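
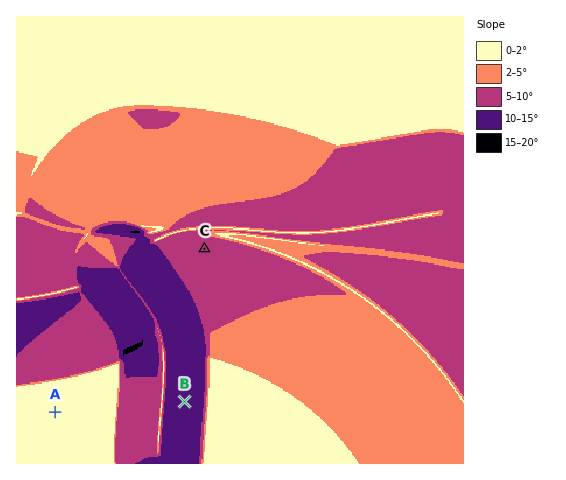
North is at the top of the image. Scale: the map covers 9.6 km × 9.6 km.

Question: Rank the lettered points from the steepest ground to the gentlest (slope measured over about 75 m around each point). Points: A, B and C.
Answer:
B C A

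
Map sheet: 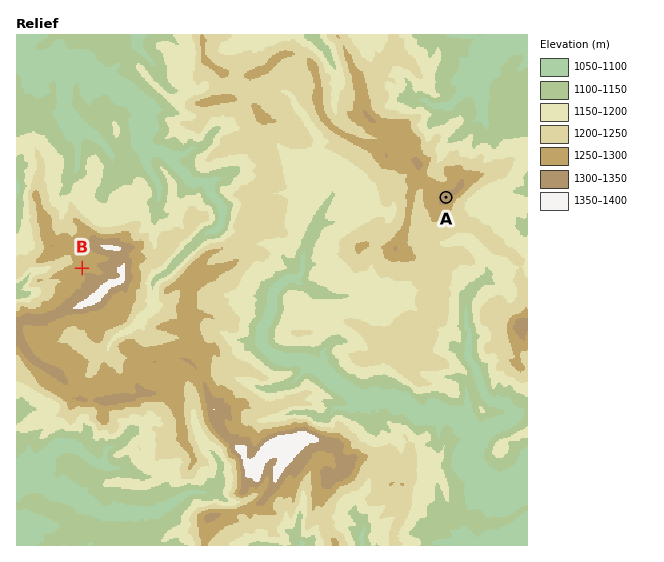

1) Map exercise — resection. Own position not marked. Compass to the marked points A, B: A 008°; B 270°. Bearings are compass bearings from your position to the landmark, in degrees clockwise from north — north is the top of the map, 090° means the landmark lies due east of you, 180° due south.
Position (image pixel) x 436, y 268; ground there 1230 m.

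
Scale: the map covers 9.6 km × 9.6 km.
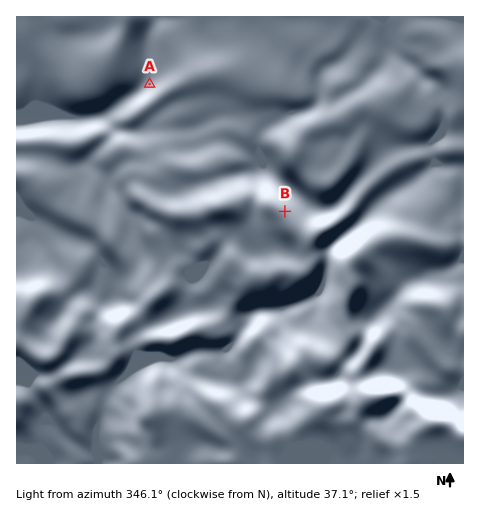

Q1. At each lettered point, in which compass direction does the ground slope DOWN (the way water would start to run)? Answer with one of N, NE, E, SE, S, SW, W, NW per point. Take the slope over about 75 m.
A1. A NW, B NE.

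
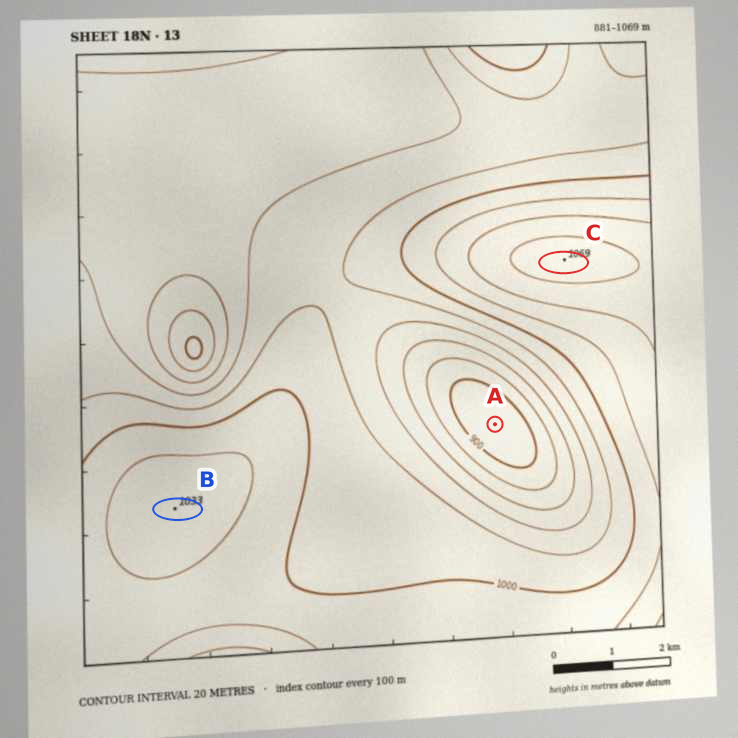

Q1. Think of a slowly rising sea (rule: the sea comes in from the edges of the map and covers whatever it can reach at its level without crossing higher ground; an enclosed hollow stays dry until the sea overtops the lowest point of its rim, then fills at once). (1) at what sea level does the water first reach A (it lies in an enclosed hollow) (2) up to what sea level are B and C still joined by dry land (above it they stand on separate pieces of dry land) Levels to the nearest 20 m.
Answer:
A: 980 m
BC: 1000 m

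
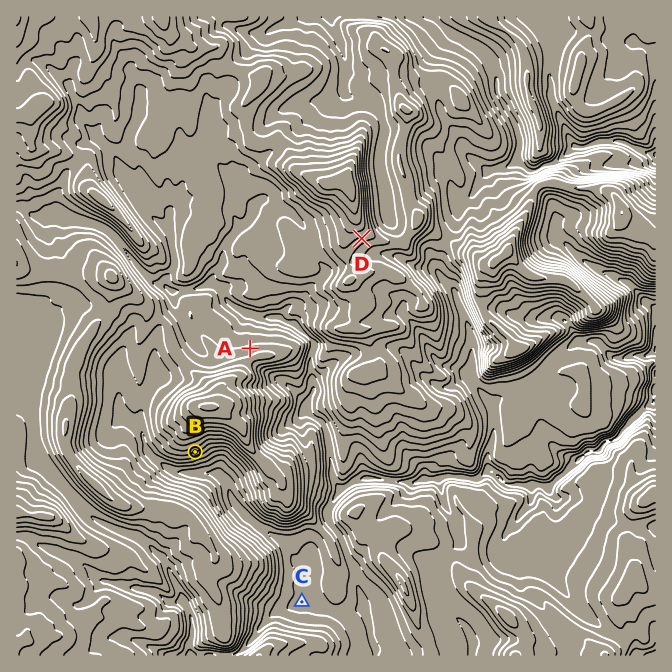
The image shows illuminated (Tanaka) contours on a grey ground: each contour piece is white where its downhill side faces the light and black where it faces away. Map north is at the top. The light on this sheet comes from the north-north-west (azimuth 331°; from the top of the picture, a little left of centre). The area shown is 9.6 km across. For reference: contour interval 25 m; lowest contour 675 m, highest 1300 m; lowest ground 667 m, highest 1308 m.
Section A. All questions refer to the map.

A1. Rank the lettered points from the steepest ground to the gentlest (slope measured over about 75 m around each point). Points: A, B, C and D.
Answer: B D A C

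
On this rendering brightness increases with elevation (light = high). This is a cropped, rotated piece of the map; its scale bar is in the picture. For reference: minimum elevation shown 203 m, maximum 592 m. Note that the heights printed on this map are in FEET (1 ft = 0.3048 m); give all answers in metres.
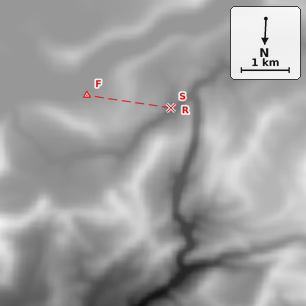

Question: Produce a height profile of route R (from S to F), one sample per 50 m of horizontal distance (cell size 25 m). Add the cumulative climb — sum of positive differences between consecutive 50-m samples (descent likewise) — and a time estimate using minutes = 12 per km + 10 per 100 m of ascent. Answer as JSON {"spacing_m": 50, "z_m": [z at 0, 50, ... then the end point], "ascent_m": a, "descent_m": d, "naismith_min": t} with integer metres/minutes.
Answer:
{"spacing_m": 50, "z_m": [379, 387, 405, 423, 436, 444, 450, 456, 461, 465, 467, 467, 466, 464, 464, 467, 474, 482, 489, 492, 490, 485, 479, 473, 468, 464, 461, 458, 457, 455, 453, 450, 448, 445, 443, 440, 439], "ascent_m": 117, "descent_m": 56, "naismith_min": 33}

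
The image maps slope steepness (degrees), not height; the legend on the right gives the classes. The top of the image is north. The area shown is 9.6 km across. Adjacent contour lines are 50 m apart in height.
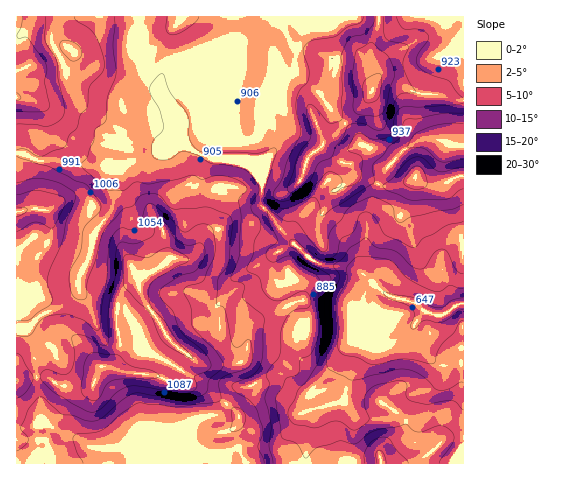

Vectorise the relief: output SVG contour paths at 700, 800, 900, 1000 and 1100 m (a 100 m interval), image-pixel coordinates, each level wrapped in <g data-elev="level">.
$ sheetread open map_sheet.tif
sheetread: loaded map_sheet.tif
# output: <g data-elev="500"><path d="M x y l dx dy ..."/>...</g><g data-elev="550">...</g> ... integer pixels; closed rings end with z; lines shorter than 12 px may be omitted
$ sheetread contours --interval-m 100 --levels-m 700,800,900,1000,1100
<g data-elev="700"><path d="M463 321l-3 1-6 11-13 13-4 7-2 9-2 2-30-5-24 5-8 0-13-6-15-3-3-3-2-4-2-46 11-21 0-14 9-10 12 0 22 3 17 18 26 13 7 0 11-6 12 4"/></g><g data-elev="800"><path d="M463 410l-10-9-26 3-17-4-4-4 1-12-3-3-5-1-22 5-9 6-3 5-1 6 5 17-3 5-10 6-5-1-8-6-6-2-5 1-17 6-18-3-6-4-3-8 10-23 10-11 10-17 7-29 0-36 6-18-2-5-24-14-8-9-7-5 0-5 2-2 3 1 23 18 7 2 11-5 5-16 13-8 5-15 5-4 5 0 4 4 12 19 28 13 4-2 6-8 11-4 11-8 18-5"/></g><g data-elev="900"><path d="M273 463l-4-17 2-21-6-26 4-15-3-9 4-7 9-12 2-7 0-17 5-13 8-9 14-2 3-4-1-6-3-6-5-1-19 9-11 0-9-9-5-14-11-6 0-4 6-14 2-12 5-10 1-6-2-6-6-6-2-5 1-6 7-9 0-5-3-6-8-11-13-4-24-3-14-9-11-3-6 0-8 6-5 2-9 0-5-3-2-6 1-8 10-11 2-6-4-16-10-16 0-5 1-4 8-10 2-1 3 0 6 18 17 23 2 5 1 19 4 7 6 5 8 2 48 0 17-5 3 0 0 6-11 36 1 9 8 7 10 2 7-1 18-9 5-1 5 6 1 12 2 1 52-33 1-3-3-11 1-4 10-10 6-9 12-9 2-13 2-4 38-7 20 0"/><path d="M408 463l-1-3-11-11-6-9-7-3-8 2-7 7-4 8 1 9"/><path d="M463 167l-18 5-6-1-5-2-10-10-8-2-9 4-14 16-10 9 4 4 26 10 34-1 16-10"/></g><g data-elev="1000"><path d="M83 463l-6-10-4-12 0-3 2-3 20-2 7-3 18-16 18-11 38 4 42-5 3-4-2-13 1-6 8-4 17-6 5-4 2-9-2-15-2-2-10 8-4-1-3-6-6-31-2-2-6-2-1-1 2-25 8-12 3-7 3-39-4-7-18-6-36 1-6-3-10-11-8-2-9 2-8 11-11 4-18 20-9 32-7 18-1 17-3 2-6 0-4-2-3-4-2-10 1-10 11-22 3-22 3-5 12-12 2-4-1-5-15-19-10-3-26-14-32-11"/><path d="M230 431l5 0 4-1 6-9 0-8-8-6-4 0-1 3 0 13z"/><path d="M17 150l8-1 10 6 6 1 23-9 5-12 8-8 4-12 6-7 3-22 13-16 1-11-7-21-7-9-13-8-3-4"/><path d="M375 17l-2 8-6 7-5 3-9 2-5 3-7 15 2 35-2 12 1 17-8 4-5 0-16-18-4-1-2 2 0 7 4 24-2 4-8 9-4 9-9 28 0 3 2 2 9-1 8-5 11-22 14-7 4-10 7-9 5-12 5-2 8-1 15 7 7-1 15-33 5-3 12-1-8-14-4-12 0-6 5-11 0-3-4-2-14-3-4-2-2-6-1-16"/></g><g data-elev="1100"><path d="M90 412l5 0 4-2 18-18 13-6 20 2 28 6 12-2 5-2 2-4-3-8 1-2 12-5 4-4-1-6-5-8-23-20-9-22-11-11-2-6 0-4 5-5 15-9 13-4 4-3 7-12 0-10-4-4-11 2-9-2-6-6-8-13-6-4-5 1-1 13-3 3-15 7-14-2-5 4-2 32-6 30-1 36-5 1-19-9-10-1-2 4 3 18-5 15-7 3-16-5-4 1-3 4 2 6 12 11 19 12z"/><path d="M17 398l9-6 7-14-12-22-4-3"/><path d="M17 231l18-9 6 1 9 5 3 0 10-19 2-7-1-3-3-3-21-5-8 0-15 4"/><path d="M17 112l26 0 5-3 1-4-4-22 2-13-2-8-17-24-3-1-6 2-2-3 4-10 1-9"/><path d="M367 103l8-2 4-5 3-18-3-5-10 4-6 6 0 15z"/></g>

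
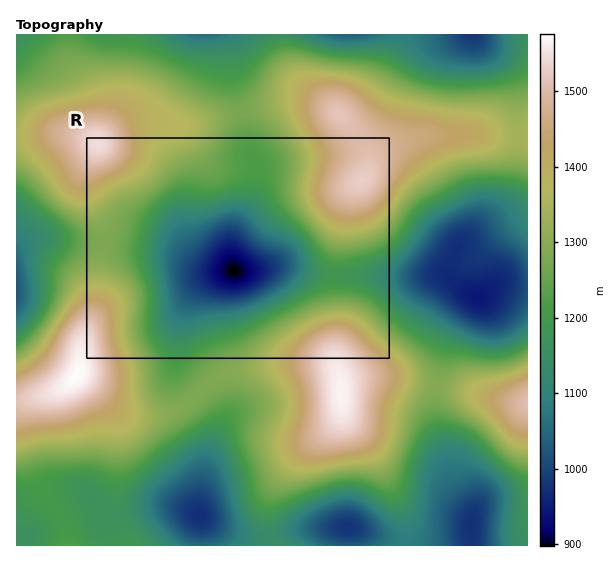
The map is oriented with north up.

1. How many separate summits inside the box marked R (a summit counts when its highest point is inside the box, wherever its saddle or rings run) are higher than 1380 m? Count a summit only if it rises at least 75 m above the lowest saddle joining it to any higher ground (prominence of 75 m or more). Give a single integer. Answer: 2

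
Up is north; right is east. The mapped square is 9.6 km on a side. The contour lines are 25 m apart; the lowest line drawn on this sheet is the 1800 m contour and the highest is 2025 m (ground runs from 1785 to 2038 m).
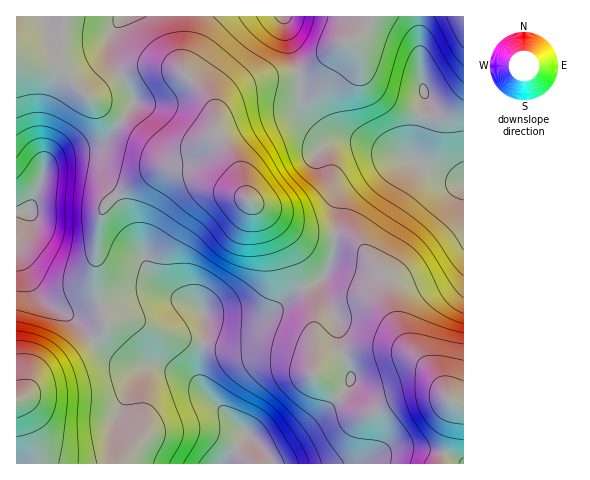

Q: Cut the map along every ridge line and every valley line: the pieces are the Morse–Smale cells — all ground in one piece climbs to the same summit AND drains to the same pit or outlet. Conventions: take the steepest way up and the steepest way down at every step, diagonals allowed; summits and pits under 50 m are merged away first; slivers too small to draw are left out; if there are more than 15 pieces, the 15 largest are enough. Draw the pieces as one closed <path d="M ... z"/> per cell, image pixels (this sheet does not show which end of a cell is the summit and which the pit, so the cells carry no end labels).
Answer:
<path d="M342 235l-6 1-4 23-8 18-10 7-17 8-25 20-10 6-32 1-19-2-15-12-14-5-21-5-17 0-41 13 4 15-13 18 15 13 17 10 11 2 21 0 24 8 11 6 54 54-22 30 238 0 1-59-10-2-6-5-17-27-24-25-15-32-7-34-4-7-26-33z"/><path d="M418 16l-46 0-8 15-10 9-17 5-19 18-20 8 3 9-1 23 1 7 5 10 15 14 7 3 28 3 53 19-18 3-36 20-12 10-6 17-1 26 14 3 12 10 23 32 7 34 15 32 24 25 17 27 6 5 9 1 1-223-19-5-27-13-4-4 1-13 11-36 0-14-5-21z"/><path d="M186 166l-21 2-19 8-34 22-8 10-6 21-3 35 1 22 7 22 35-12 23-1 28 7 22 15 47 2 11-4 21-18 34-20 8-18 3-24-33-3-64-39-20-9-18-13z"/><path d="M18 58l-2 1 0 152 12 0-10 28 0 13 16 36 7 10 11 8 16 9 13 0 21-8-7-34 3-44 4-19 10-12 34-22 19-8 27 0 56 31-10-32-18-27-10 1-25 16-14 0-86-62-25-31-27 0z"/><path d="M94 340l-23 18-28 15-14 18-13 9 1 64 207 0 23-29-58-57-31-12-21 0-11-2-17-10z"/><path d="M298 72l-35 6-32 15-12 16-2 23 22 37 7 26 4 7 52 30 33 3 3-33 5-10 12-10 36-20 18-3-53-19-28-3-10-5-12-12-5-10 0-30z"/><path d="M189 16l-123 0-6 43-3 4 6 4 15 21 11 10 29-22 16-8 28-1 21 6 0-10 7-34z"/><path d="M284 16l-94 1-1 23-6 31 27 28 6 13 1 11 4-19 17-16 25-10 35-7-9-29z"/><path d="M162 67l-22 0-13 4-16 9-21 18 76 57 8 3 7 0 32-18 7-1-3-7-1-20-9-16-19-19-8-6z"/><path d="M463 16l-45 1 2 43 2 24 4 12 0 14-11 36-1 13 4 4 40 17 6 0z"/><path d="M27 211l-11 2 1 187 12-9 14-18 28-15 22-17-19-22-31-18-9-13-16-36 0-13z"/><path d="M371 16l-86 0 1 12 12 42 16-5 23-20 17-5 10-9z"/><path d="M64 16l-47 0-1 41 17 7 26-1z"/><path d="M102 308l-21 7-14 0 27 25 10-10 3-7z"/>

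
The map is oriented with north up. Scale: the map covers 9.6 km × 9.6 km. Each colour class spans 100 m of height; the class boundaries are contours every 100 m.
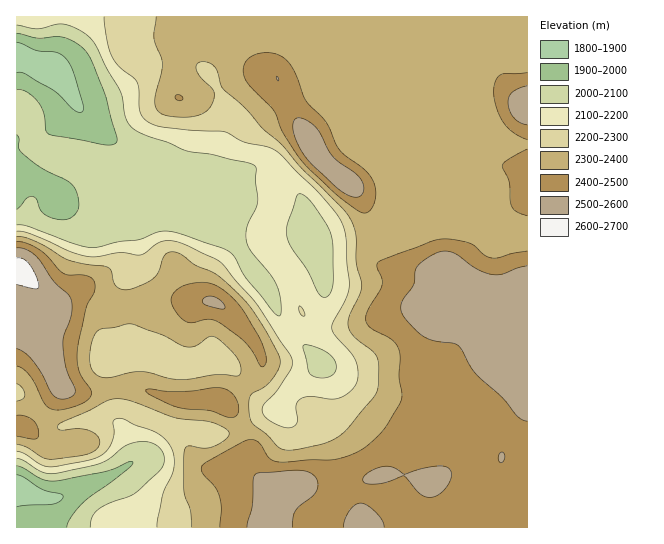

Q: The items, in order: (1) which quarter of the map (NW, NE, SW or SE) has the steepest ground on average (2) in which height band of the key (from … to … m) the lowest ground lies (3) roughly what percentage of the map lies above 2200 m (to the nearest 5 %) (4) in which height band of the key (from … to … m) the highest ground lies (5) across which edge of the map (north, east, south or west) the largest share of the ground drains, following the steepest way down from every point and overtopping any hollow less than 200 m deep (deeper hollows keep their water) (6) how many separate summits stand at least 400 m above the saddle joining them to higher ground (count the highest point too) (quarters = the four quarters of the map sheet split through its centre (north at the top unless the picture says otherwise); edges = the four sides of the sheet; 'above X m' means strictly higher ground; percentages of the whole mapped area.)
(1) The south-west quarter is the steepest part of the map.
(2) The lowest ground lies in the 1800–1900 m band.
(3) About 70 % of the map lies above 2200 m.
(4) The highest ground lies in the 2600–2700 m band.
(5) Most of the ground drains across the western edge.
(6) There is 1 summit with 400 m or more of prominence.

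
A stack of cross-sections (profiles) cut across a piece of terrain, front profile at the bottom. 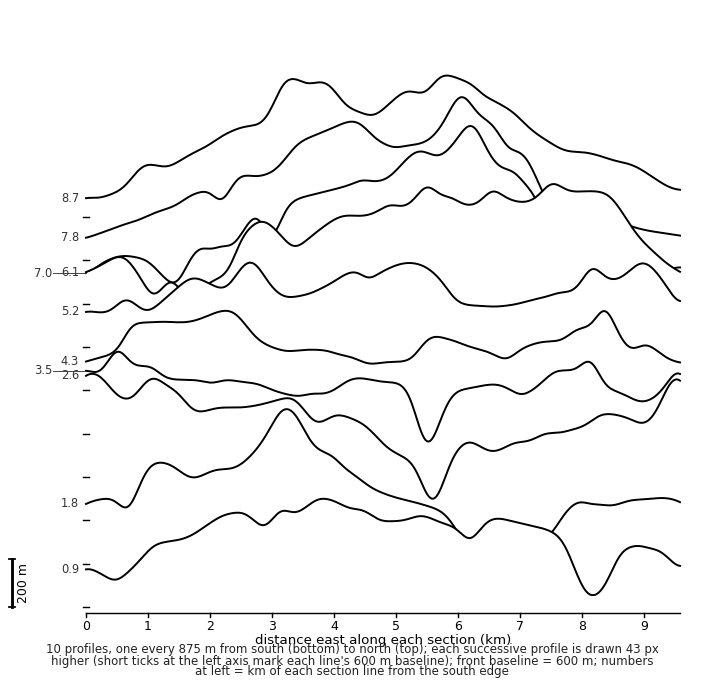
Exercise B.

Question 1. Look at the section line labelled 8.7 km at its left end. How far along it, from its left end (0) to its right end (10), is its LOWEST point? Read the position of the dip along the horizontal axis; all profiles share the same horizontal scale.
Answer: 0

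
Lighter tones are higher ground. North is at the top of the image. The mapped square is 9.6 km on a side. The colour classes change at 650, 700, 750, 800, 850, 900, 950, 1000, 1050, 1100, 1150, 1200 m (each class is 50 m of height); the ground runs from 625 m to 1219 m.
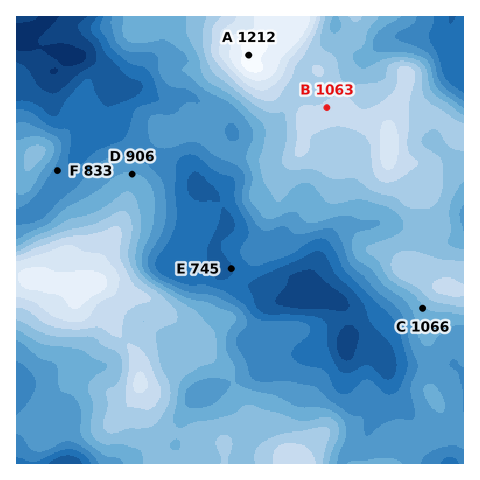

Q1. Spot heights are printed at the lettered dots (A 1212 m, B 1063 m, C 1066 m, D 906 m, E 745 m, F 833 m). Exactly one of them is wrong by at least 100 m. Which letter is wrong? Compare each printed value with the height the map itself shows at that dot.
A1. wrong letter C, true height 941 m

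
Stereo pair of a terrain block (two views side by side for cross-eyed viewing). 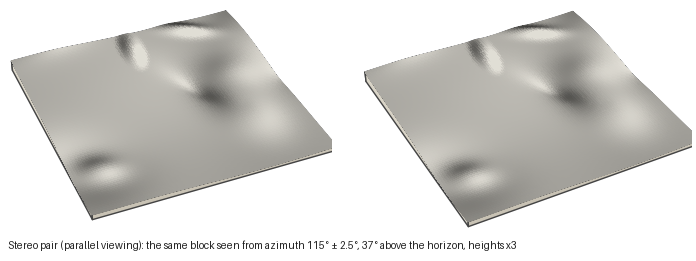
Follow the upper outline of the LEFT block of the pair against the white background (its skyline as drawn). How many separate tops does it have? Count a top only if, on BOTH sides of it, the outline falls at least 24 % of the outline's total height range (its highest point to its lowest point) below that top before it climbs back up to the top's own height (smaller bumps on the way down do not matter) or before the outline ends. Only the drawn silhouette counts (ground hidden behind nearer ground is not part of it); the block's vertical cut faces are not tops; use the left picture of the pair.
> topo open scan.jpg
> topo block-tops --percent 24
1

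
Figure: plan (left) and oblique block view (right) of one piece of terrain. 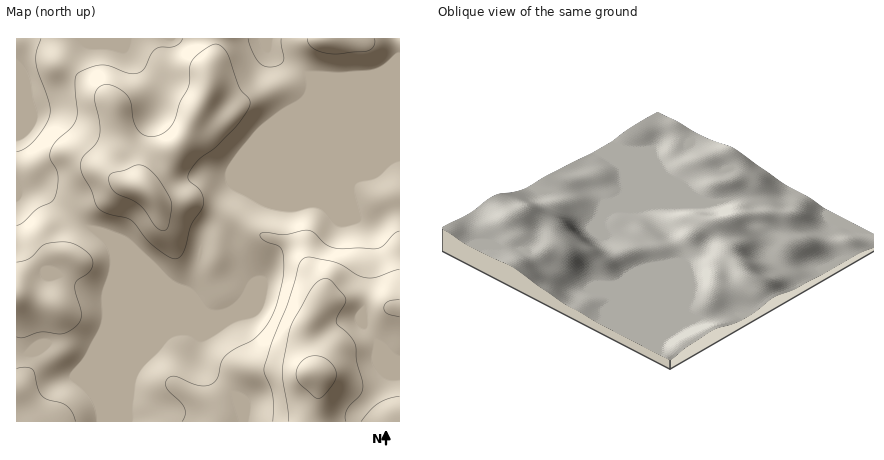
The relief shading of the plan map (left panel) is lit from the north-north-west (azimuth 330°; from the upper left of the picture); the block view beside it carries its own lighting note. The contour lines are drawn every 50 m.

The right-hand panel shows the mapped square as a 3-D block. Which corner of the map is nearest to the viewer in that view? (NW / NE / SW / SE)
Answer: NE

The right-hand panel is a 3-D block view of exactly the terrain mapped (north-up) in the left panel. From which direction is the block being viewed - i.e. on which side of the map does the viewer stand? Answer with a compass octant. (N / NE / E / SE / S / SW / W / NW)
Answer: NE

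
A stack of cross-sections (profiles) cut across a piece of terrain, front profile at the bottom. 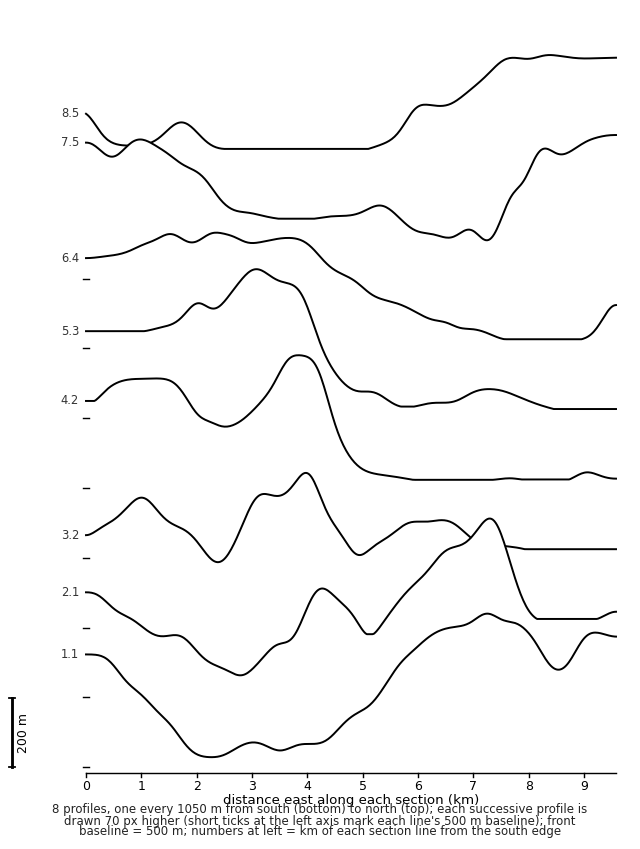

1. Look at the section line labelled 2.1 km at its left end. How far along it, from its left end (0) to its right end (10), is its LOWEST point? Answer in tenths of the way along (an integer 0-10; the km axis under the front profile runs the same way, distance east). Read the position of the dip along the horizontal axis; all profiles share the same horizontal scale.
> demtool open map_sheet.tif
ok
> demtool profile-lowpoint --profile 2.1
3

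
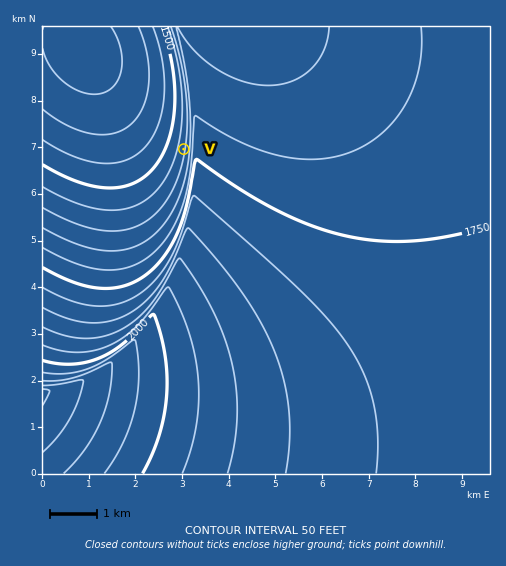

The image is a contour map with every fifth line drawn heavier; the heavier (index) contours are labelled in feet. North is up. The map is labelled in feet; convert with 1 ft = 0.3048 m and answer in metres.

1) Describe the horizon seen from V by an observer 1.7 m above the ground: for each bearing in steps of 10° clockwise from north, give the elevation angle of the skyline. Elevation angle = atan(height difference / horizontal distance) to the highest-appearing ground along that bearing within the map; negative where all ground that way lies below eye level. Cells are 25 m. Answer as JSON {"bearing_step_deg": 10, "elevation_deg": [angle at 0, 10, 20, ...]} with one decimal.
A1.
{"bearing_step_deg": 10, "elevation_deg": [0.5, 1.5, 2.9, 4.5, 6.0, 7.4, 8.5, 9.3, 9.9, 10.2, 10.2, 10.0, 9.4, 8.6, 7.5, 6.2, 4.8, 3.5, 2.4, 2.0, 1.8, 1.8, 1.0, 0.7, 0.3, -0.1, -0.4, -0.7, -1.0, -1.1, -1.2, -1.1, -1.3, -1.4, -1.2, -0.6]}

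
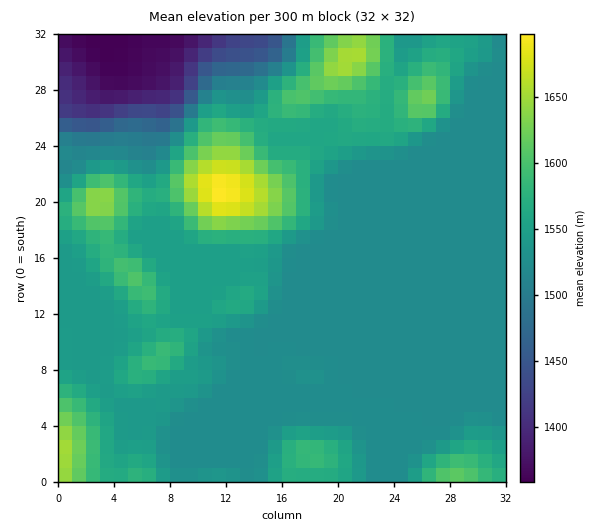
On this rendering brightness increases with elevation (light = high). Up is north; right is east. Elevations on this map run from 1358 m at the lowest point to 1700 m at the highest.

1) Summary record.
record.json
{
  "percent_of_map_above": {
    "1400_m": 96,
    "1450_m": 93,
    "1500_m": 91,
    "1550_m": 33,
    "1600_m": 9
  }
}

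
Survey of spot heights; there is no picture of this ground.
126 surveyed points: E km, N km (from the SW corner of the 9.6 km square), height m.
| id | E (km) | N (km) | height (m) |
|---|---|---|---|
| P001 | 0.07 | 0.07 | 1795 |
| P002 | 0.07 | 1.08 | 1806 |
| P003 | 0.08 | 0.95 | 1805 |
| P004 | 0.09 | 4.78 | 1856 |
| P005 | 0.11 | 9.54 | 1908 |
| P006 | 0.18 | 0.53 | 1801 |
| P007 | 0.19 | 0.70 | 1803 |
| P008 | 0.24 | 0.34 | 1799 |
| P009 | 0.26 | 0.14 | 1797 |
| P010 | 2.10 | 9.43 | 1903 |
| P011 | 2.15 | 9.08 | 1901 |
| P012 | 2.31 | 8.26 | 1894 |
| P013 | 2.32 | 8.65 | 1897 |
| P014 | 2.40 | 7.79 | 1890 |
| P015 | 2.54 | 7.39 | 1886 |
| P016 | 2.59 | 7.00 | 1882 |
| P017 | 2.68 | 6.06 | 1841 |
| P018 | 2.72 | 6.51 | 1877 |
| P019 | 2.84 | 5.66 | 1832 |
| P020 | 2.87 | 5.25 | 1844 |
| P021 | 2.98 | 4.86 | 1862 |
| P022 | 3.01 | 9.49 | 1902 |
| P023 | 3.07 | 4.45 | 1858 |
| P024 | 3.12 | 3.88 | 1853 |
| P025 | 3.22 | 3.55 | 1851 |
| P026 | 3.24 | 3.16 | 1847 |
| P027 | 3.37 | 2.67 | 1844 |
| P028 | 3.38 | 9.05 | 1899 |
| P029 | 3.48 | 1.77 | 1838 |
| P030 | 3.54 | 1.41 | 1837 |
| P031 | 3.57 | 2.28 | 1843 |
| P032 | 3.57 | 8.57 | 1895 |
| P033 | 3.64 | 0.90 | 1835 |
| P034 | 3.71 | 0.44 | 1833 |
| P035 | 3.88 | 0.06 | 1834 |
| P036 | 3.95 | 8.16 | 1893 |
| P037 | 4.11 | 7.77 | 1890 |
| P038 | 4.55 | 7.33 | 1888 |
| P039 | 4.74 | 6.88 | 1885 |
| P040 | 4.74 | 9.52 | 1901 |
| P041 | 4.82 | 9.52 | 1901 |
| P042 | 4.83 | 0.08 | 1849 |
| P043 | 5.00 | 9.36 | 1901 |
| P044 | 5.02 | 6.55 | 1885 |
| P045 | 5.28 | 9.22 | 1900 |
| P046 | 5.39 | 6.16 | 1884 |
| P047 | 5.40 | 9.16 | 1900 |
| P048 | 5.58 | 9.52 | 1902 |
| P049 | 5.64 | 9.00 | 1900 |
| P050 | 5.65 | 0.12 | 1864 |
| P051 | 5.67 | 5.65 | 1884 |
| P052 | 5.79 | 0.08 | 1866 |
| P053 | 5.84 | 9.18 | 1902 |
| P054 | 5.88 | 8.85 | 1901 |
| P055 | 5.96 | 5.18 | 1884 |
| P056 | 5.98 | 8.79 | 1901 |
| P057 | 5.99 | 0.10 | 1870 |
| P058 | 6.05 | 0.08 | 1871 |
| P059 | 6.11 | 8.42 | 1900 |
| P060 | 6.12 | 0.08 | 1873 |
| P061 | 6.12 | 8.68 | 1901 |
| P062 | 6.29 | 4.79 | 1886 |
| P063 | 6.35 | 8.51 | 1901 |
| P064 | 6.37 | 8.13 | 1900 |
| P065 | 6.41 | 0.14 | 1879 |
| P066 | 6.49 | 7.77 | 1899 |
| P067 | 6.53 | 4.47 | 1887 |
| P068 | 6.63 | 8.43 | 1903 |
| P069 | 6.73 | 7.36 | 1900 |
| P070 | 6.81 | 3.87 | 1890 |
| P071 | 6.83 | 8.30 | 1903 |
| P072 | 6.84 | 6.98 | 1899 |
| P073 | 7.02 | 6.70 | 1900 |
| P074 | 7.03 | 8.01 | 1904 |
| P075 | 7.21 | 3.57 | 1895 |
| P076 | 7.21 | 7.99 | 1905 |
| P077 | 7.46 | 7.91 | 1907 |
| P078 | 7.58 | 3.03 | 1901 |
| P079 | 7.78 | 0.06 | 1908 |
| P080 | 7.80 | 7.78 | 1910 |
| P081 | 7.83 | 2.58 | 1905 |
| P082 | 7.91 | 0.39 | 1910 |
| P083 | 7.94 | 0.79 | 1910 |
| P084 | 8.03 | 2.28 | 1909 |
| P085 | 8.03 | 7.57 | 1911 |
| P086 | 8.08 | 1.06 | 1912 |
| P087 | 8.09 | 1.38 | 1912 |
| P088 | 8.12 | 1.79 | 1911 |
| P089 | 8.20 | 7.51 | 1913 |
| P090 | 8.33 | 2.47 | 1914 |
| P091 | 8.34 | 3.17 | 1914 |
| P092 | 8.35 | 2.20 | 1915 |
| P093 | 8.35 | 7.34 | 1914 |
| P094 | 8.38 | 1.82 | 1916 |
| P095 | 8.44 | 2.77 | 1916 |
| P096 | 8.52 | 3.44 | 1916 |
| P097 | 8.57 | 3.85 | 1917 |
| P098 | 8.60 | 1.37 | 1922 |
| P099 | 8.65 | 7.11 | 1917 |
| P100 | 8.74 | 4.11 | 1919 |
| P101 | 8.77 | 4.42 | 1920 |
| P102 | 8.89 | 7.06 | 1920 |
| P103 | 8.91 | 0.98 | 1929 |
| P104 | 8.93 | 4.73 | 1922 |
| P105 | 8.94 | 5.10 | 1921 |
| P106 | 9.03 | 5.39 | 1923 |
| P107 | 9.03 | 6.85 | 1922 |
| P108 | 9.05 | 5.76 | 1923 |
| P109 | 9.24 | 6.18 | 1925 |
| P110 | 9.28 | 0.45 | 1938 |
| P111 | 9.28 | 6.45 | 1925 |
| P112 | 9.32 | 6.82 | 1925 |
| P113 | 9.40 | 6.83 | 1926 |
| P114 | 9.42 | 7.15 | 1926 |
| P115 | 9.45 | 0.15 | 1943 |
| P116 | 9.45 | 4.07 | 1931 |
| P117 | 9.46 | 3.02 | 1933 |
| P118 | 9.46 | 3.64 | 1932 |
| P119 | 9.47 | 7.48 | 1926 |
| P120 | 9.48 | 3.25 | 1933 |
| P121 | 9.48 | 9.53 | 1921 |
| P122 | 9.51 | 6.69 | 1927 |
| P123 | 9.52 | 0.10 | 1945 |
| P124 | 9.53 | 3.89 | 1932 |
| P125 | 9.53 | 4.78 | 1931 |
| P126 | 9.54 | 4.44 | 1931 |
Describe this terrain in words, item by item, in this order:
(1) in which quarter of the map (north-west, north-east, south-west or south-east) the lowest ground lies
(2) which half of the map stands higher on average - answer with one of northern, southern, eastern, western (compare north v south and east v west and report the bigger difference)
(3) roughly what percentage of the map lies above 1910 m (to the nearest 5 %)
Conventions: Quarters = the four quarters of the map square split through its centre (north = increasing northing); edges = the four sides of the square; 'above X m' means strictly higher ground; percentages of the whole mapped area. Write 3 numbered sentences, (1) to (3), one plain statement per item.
(1) The lowest point lies in the south-west quarter of the map.
(2) Taken as a whole, the eastern half is higher than the western.
(3) Ground above 1910 m makes up about 15 % of the sheet.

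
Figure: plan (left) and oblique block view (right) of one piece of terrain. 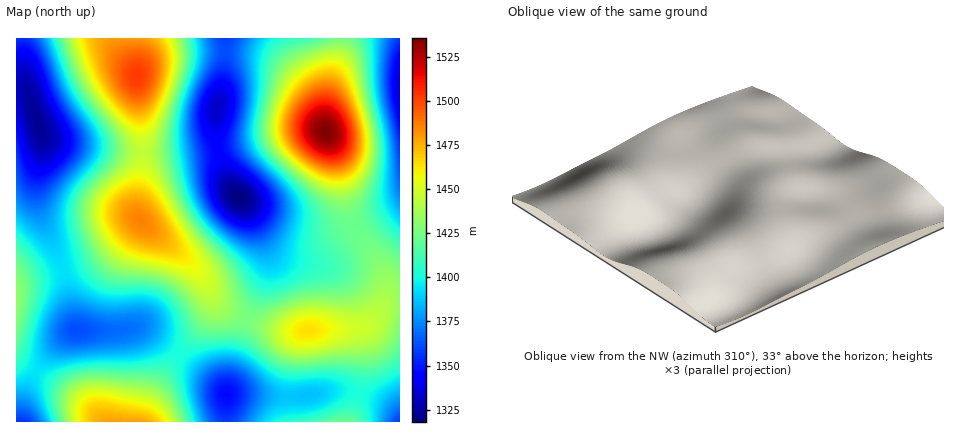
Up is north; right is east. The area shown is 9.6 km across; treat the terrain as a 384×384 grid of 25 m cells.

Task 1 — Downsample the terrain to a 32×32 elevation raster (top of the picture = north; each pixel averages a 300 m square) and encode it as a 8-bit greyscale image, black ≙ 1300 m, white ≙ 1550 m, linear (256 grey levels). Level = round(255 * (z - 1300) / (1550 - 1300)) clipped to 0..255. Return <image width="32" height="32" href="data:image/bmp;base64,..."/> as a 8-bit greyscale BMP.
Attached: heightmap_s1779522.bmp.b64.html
<image width="32" height="32" href="data:image/bmp;base64,Qk02CAAAAAAAADYEAAAoAAAAIAAAACAAAAABAAgAAAAAAAAEAAATCwAAEwsAAAABAAAAAAAAAAAAAAEBAQACAgIAAwMDAAQEBAAFBQUABgYGAAcHBwAICAgACQkJAAoKCgALCwsADAwMAA0NDQAODg4ADw8PABAQEAAREREAEhISABMTEwAUFBQAFRUVABYWFgAXFxcAGBgYABkZGQAaGhoAGxsbABwcHAAdHR0AHh4eAB8fHwAgICAAISEhACIiIgAjIyMAJCQkACUlJQAmJiYAJycnACgoKAApKSkAKioqACsrKwAsLCwALS0tAC4uLgAvLy8AMDAwADExMQAyMjIAMzMzADQ0NAA1NTUANjY2ADc3NwA4ODgAOTk5ADo6OgA7OzsAPDw8AD09PQA+Pj4APz8/AEBAQABBQUEAQkJCAENDQwBEREQARUVFAEZGRgBHR0cASEhIAElJSQBKSkoAS0tLAExMTABNTU0ATk5OAE9PTwBQUFAAUVFRAFJSUgBTU1MAVFRUAFVVVQBWVlYAV1dXAFhYWABZWVkAWlpaAFtbWwBcXFwAXV1dAF5eXgBfX18AYGBgAGFhYQBiYmIAY2NjAGRkZABlZWUAZmZmAGdnZwBoaGgAaWlpAGpqagBra2sAbGxsAG1tbQBubm4Ab29vAHBwcABxcXEAcnJyAHNzcwB0dHQAdXV1AHZ2dgB3d3cAeHh4AHl5eQB6enoAe3t7AHx8fAB9fX0Afn5+AH9/fwCAgIAAgYGBAIKCggCDg4MAhISEAIWFhQCGhoYAh4eHAIiIiACJiYkAioqKAIuLiwCMjIwAjY2NAI6OjgCPj48AkJCQAJGRkQCSkpIAk5OTAJSUlACVlZUAlpaWAJeXlwCYmJgAmZmZAJqamgCbm5sAnJycAJ2dnQCenp4An5+fAKCgoAChoaEAoqKiAKOjowCkpKQApaWlAKampgCnp6cAqKioAKmpqQCqqqoAq6urAKysrACtra0Arq6uAK+vrwCwsLAAsbGxALKysgCzs7MAtLS0ALW1tQC2trYAt7e3ALi4uAC5ubkAurq6ALu7uwC8vLwAvb29AL6+vgC/v78AwMDAAMHBwQDCwsIAw8PDAMTExADFxcUAxsbGAMfHxwDIyMgAycnJAMrKygDLy8sAzMzMAM3NzQDOzs4Az8/PANDQ0ADR0dEA0tLSANPT0wDU1NQA1dXVANbW1gDX19cA2NjYANnZ2QDa2toA29vbANzc3ADd3d0A3t7eAN/f3wDg4OAA4eHhAOLi4gDj4+MA5OTkAOXl5QDm5uYA5+fnAOjo6ADp6ekA6urqAOvr6wDs7OwA7e3tAO7u7gDv7+8A8PDwAPHx8QDy8vIA8/PzAPT09AD19fUA9vb2APf39wD4+PgA+fn5APr6+gD7+/sA/Pz8AP39/QD+/v4A////AD9HW3aRpbCzs7KwqpyGa1E/OT5KV2BkZmludHZyZlRFSlJje5KiqaqnpKGbj3tiSjkyN0NPWFtbXF9lampkWU5VWmd5i5ecm5iVko2DclxGNzE1QU1WWlpZW19laGZfWF5fZnF8hYiHhIKBfnhsW0k8NztGU15jZGJiZWlsbWljZmFgY2ltcHBvbm9wb2lfU0lFSFNgbXR3dXRzdXd3dG5sYVlVVVdZWltcX2NnaGVgWlhbZHF+iI2MiYaFhYSAeHJiVEpGR0lLTE5SWGBnbG1sa210f4yYnp+bl5ORj4qAd2VUR0FAQkVGR0pRW2dyeXt7e36Gkp2lp6SfmpeVkIZ8alhLRENGSElJSlBbaniChoWCgYWOmJ+ioJyYlpWSioBwX1JMTFBTVFNSV2Fwf4qOioR+fYKKkZSTkY+PkZGMgnRlWlZYXWFjYmFlbnuJkZOMgnhzdHl/g4ODg4aLjouBdWhfXWFpb3N0dHh/ipSYlYt9cGlna3B0dnh6gIaKiX5yZ2BhaHJ8g4eJjZOZnpyUhnZoYF9iaGxvcnZ8g4eFd2xiXmJseoeRmJ2hpKWjm418a15YWV5lam5ydnyBg4BvZF1cY3GCkp+orbCvq6GSf2taUE5TW2RrcHV5fX9+eGVcV1tmd4qcqrO4uLOol4FpVEU/QUtXY2xzd3t9fHhwW1RTWml9kaOxur26sJ+HbFE8LywzQVBfa3R5fHx5cWZRS05ZaoCVprO6u7WnknZYPCcdHig5S11sd32AfXZqXUlDR1RnfJGirrS0rJyEZ0gtGxQYJThNYXJ/hoeCdmZWQTo+SlxxhZajqqqikXlcPygZFh0tQVhugY+Xlox7ZlE7MTM9TmF0hpSdn5mIcVY8KSAiLD5VbYSZqK6qm4RoTjUoJy8+UGR3h5OXkoJrUjwuKjFAVW6HoLXDyL+rjWxMMCEeJTJEWG2Aj5SPf2hOOjAxPVFqhaC6z9zd0beUbUoqHBkgLkFXbYKSmJF/ZUo2LTJCW3eVscvg6+ravJVrRiUZGSIzSF93jZ2hmINlRzEnLkBce5q40eXu69m5kGVAIRgcKj9Wb4idq66jimlHLiIoO1d3l7TM3ufiz6+GXDgeGSI1TmiCmq67vK+VcU0wIiU3UnGPqsDR2NTCo3xTMhwbKUFdeZOpu8bHuqB9VzkoKDdQbIeessDHxLSYc00uHiAxTGuIoLTDzM3CqolkRTMwPFFpgJOjsLe2qZBuSy0jJjpXd5OpucTLzMSvkW9RPjpDVGh6iZWfpqeeimxLMCovRGKCnK66wcbGv66UdFdEP0ZVZXN+ho6Ul5OEa041NDpQbYuisbi7vby2p49yV0Q+RFFfanF2e4GGhXtoUT0="/>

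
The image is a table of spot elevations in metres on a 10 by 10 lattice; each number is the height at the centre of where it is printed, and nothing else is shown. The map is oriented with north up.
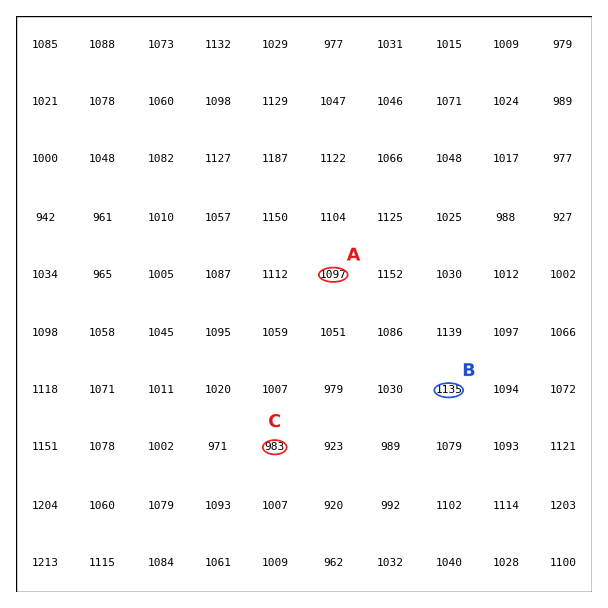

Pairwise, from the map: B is above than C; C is below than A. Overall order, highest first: B A C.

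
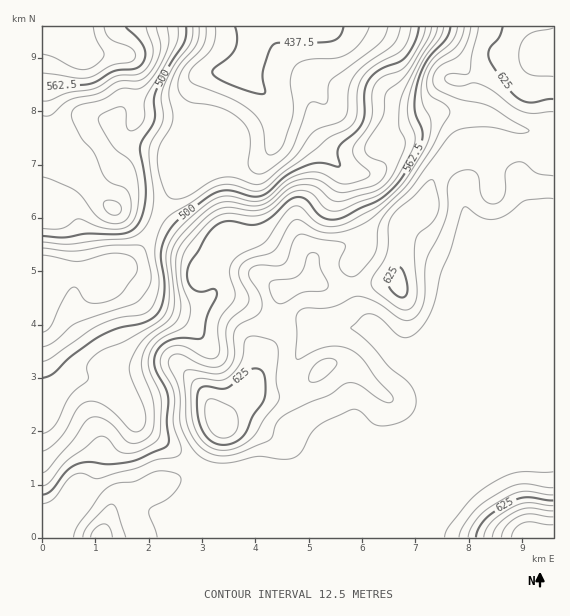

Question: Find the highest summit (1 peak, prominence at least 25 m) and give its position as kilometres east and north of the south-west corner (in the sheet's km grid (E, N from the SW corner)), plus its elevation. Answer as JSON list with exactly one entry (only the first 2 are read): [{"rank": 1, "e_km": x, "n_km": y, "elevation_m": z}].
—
[{"rank": 1, "e_km": 9.34, "n_km": 9.04, "elevation_m": 649}]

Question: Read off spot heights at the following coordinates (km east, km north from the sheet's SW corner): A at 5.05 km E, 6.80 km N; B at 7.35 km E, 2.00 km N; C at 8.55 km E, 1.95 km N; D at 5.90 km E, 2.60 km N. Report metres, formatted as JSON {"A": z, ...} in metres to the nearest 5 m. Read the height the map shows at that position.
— {"A": 520, "B": 585, "C": 585, "D": 590}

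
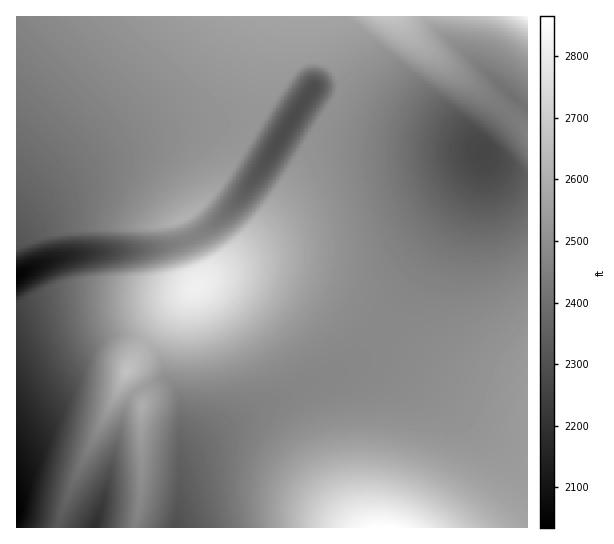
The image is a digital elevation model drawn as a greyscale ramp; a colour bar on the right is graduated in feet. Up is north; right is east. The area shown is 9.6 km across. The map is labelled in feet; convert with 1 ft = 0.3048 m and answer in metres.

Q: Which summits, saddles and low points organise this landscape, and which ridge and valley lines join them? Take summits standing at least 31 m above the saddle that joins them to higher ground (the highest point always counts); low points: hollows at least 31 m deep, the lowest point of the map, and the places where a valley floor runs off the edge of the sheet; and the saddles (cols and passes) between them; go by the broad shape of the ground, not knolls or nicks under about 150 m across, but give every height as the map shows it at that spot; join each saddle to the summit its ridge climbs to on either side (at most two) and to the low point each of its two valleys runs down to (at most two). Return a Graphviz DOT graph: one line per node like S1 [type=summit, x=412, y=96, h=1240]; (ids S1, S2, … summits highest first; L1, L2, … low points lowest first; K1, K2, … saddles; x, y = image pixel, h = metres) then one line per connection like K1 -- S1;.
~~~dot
graph terrain {
  S1 [type=summit, x=383, y=527, h=873];
  S2 [type=summit, x=527, y=17, h=866];
  S3 [type=summit, x=197, y=286, h=857];
  L1 [type=low, x=17, y=513, h=620];
  L2 [type=low, x=17, y=277, h=623];
  L3 [type=low, x=95, y=527, h=667];
  L4 [type=low, x=482, y=153, h=690];
  L5 [type=low, x=293, y=119, h=695];
  L6 [type=low, x=175, y=527, h=700];
  K1 [type=saddle, x=147, y=343, h=794];
  K2 [type=saddle, x=333, y=105, h=764];
  K3 [type=saddle, x=383, y=329, h=756];
  K4 [type=saddle, x=189, y=238, h=750];
  K5 [type=saddle, x=507, y=111, h=742];
  K6 [type=saddle, x=58, y=525, h=709];
  K1 -- S3;
  K1 -- L1;
  K1 -- L6;
  K2 -- S2;
  K2 -- S3;
  K2 -- L4;
  K2 -- L5;
  K3 -- S1;
  K3 -- S3;
  K3 -- L4;
  K3 -- L6;
  K4 -- S2;
  K4 -- S3;
  K4 -- L2;
  K4 -- L5;
  K5 -- S1;
  K5 -- S2;
  K5 -- L4;
  K6 -- S3;
  K6 -- L1;
  K6 -- L3;
}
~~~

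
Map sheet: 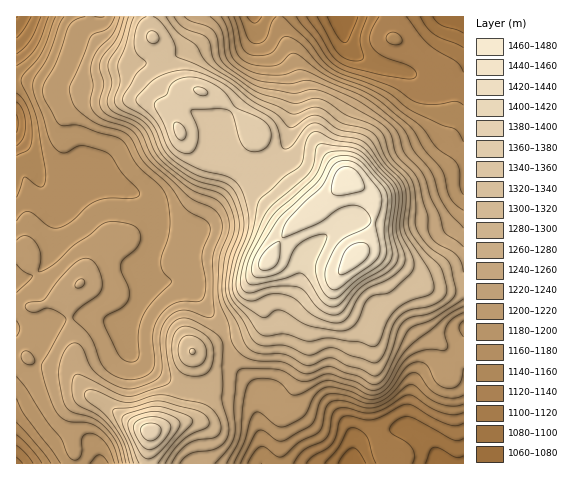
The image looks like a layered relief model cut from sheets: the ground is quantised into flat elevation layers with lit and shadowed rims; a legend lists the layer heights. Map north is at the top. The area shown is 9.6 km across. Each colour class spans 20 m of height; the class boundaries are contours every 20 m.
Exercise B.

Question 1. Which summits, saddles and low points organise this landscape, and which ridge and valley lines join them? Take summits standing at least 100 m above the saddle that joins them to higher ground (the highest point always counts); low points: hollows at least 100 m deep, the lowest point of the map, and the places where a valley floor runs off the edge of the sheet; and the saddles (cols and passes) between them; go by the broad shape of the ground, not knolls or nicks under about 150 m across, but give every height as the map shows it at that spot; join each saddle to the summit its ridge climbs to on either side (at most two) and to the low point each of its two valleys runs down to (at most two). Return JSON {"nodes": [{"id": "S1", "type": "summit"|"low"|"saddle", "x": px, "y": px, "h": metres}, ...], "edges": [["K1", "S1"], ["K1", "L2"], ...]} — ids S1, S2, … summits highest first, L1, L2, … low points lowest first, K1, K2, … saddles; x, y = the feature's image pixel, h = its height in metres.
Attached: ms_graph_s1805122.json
{"nodes": [
{"id": "S1", "type": "summit", "x": 346, "y": 179, "h": 1476},
{"id": "S2", "type": "summit", "x": 150, "y": 432, "h": 1391},
{"id": "L1", "type": "low", "x": 342, "y": 17, "h": 1061},
{"id": "L2", "type": "low", "x": 353, "y": 463, "h": 1063},
{"id": "L3", "type": "low", "x": 17, "y": 17, "h": 1079},
{"id": "L4", "type": "low", "x": 17, "y": 463, "h": 1092},
{"id": "K1", "type": "saddle", "x": 227, "y": 341, "h": 1258},
{"id": "K2", "type": "saddle", "x": 17, "y": 356, "h": 1215}],
"edges": [["K1", "S1"], ["K1", "S2"], ["K1", "L2"], ["K1", "L3"], ["K2", "S1"], ["K2", "L3"], ["K2", "L4"]]}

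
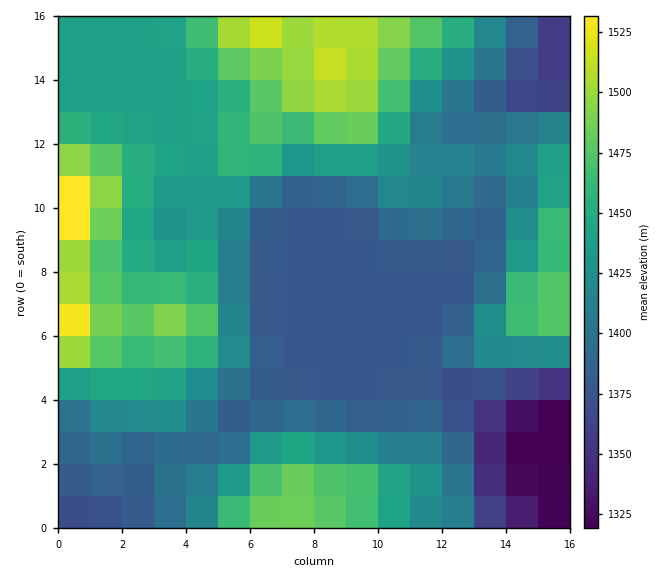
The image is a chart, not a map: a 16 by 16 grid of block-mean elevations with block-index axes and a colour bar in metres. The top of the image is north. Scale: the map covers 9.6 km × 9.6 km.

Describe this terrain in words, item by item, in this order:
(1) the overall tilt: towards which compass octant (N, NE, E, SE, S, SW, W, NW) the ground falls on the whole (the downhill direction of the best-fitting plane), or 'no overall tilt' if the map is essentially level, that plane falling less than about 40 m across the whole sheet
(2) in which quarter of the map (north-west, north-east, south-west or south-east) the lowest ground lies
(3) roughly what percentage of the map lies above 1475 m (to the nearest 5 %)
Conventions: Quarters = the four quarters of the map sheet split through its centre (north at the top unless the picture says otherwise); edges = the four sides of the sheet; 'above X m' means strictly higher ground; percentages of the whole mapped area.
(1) The general tilt is down to the south-east (the land rises towards the north-west).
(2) Look to the south-east quarter for the lowest ground.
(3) Ground above 1475 m makes up about 15 % of the sheet.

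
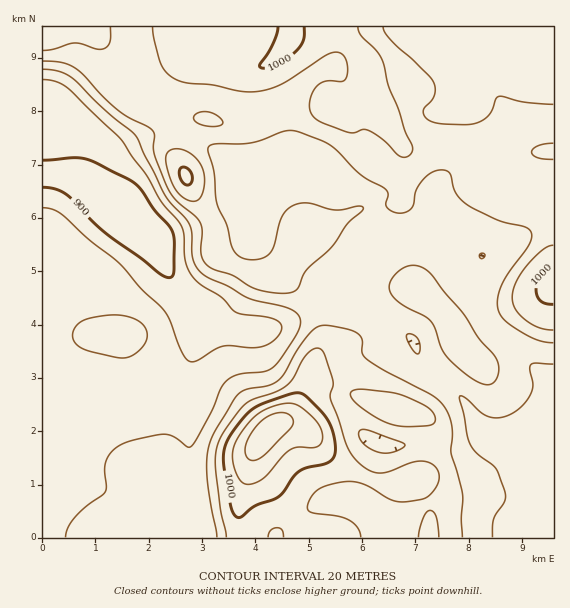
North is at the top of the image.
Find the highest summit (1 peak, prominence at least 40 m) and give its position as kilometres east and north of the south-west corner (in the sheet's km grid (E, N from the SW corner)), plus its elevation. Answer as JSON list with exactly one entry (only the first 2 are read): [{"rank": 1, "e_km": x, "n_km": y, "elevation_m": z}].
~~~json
[{"rank": 1, "e_km": 4.26, "n_km": 2.04, "elevation_m": 1054}]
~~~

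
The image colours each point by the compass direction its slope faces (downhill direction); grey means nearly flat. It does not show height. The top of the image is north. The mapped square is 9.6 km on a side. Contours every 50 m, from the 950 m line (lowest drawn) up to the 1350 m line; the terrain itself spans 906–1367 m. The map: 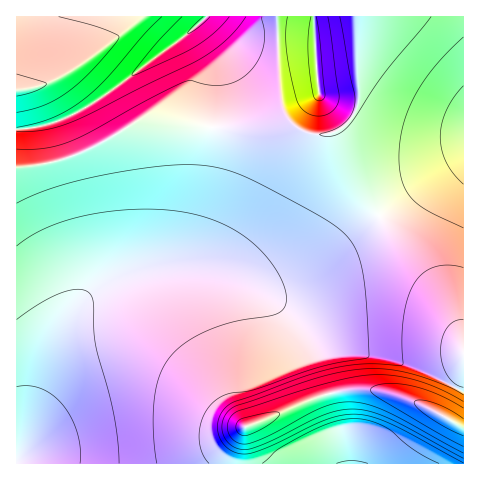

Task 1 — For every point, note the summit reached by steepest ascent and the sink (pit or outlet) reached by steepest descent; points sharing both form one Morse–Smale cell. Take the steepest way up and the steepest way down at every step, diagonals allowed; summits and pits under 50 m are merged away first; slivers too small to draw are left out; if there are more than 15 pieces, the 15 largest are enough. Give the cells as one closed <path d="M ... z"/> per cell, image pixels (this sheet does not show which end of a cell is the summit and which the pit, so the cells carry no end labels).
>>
<path d="M379 216l-71 56-28 15-15 1-61-16-35-3-43 7-32 15-24 24-16 26-17 48-21 74 219 1 10-37 74-31 31-7 21 0 27 6 21 8 44 24 1-81-5-16-9-19-16-26z"/><path d="M145 119l-6 1-35 22-30 14-28 8-30 4 1 291 5-12 15-58 17-48 16-26 24-24 32-15 43-7 35 3 61 16 15-1 28-15 71-56-29-44-17-39-19 2-8-2-13-9-24 4-54 0z"/><path d="M463 16l-102 0-2 2 0 84-5 13-7 9-14 9 17 39 29 44 85-58z"/><path d="M221 16l-14 0-25 22-69 52-30 19-34 15-32 5-1 38 30-3 28-8 30-14 39-23 72 9 54 0 23-4-8-11-3-11-4-64-32-2z"/><path d="M371 389l-21 0-31 7-74 31-10 36 229 0-1-36-52-27z"/><path d="M206 16l-189 0-1 113 10 0 23-5 34-15 30-19 69-52z"/><path d="M360 16l-46 0 0 22-37 0 1 39 4 29 7 14 17 13 8 2 20-2 13-9 10-14 2-8-1-67z"/><path d="M463 158l-49 32-34 26 65 86 12 23 6 20z"/><path d="M277 16l-56 1 24 19 27 2 5-2z"/><path d="M313 16l-35 0-1 20 37 2z"/>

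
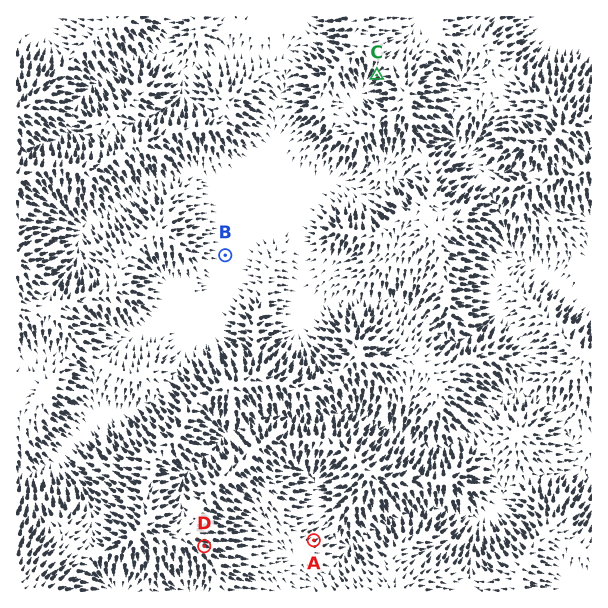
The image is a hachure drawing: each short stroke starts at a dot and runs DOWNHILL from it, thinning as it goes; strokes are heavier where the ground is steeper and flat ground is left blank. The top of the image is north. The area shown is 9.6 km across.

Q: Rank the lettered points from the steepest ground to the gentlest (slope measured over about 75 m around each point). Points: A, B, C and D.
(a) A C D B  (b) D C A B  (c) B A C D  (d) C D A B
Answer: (b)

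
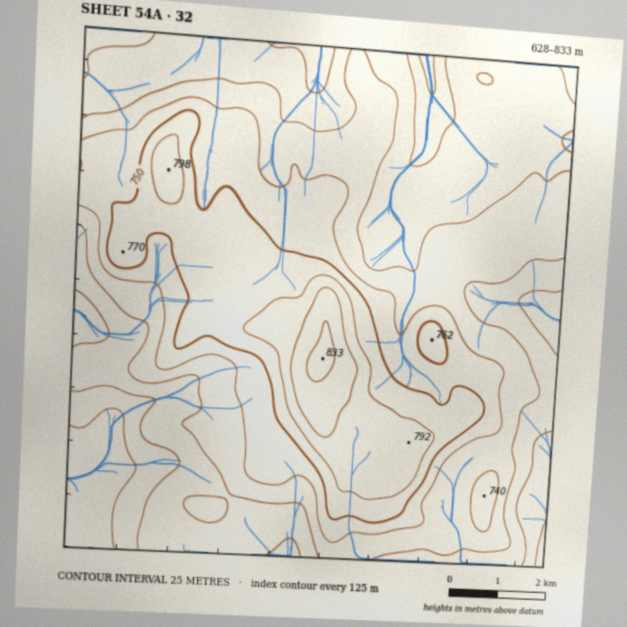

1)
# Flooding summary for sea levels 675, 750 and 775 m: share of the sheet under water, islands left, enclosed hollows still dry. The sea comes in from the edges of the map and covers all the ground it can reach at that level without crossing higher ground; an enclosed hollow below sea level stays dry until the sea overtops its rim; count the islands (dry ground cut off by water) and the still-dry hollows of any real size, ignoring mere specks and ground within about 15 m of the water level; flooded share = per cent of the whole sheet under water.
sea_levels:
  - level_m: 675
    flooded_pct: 11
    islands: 0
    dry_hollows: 0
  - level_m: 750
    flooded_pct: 79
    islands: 1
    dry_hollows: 0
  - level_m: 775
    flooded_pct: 91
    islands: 2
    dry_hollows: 0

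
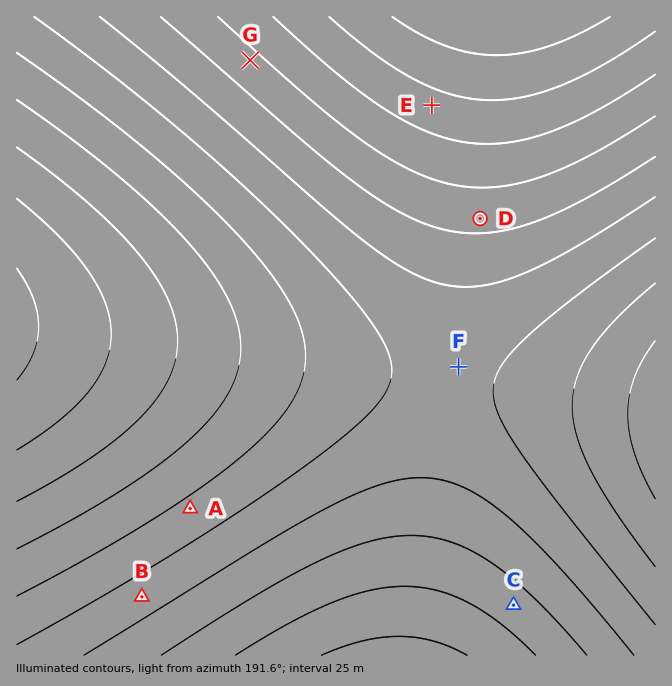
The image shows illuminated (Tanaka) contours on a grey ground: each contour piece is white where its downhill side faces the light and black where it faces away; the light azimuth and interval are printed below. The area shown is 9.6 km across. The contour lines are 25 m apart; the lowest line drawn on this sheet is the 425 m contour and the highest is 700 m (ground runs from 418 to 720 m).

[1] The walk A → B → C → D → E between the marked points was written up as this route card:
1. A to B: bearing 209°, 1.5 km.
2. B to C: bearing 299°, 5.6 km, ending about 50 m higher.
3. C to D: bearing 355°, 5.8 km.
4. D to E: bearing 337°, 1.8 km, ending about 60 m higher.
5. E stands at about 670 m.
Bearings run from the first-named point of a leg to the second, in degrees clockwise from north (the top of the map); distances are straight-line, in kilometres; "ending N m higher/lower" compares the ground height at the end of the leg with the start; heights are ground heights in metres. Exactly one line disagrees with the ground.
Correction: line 2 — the bearing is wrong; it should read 91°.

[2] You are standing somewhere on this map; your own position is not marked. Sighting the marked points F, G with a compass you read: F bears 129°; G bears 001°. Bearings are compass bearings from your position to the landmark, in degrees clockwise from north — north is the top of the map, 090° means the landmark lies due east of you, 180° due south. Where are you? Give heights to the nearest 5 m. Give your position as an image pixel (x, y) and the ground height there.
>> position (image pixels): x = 248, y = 196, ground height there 545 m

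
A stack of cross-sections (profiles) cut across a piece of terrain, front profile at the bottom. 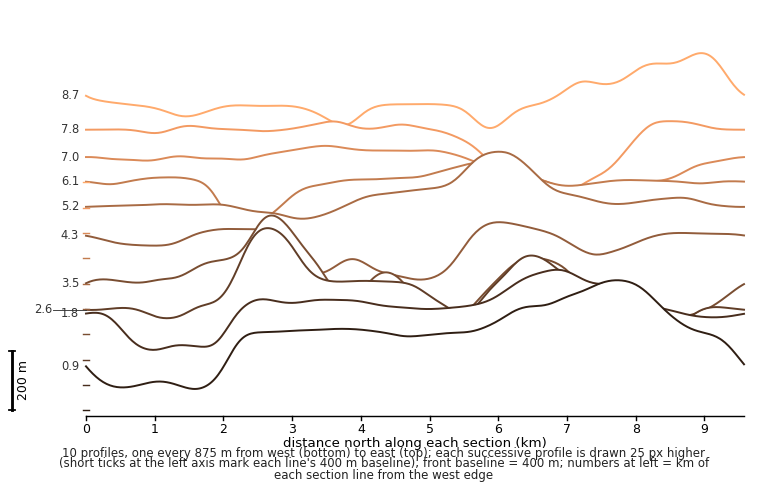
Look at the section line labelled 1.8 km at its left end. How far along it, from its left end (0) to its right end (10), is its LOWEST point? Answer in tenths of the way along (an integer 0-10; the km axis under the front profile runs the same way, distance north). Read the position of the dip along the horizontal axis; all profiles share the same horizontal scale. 1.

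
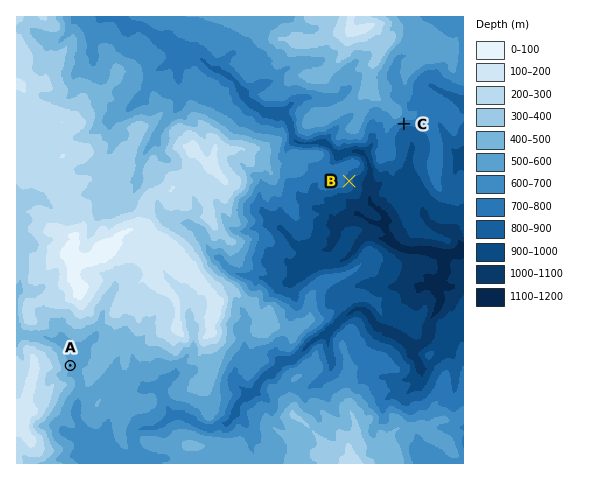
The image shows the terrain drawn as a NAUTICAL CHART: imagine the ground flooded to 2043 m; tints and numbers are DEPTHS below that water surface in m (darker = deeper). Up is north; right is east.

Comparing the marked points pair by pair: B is lower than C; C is lower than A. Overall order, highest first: A C B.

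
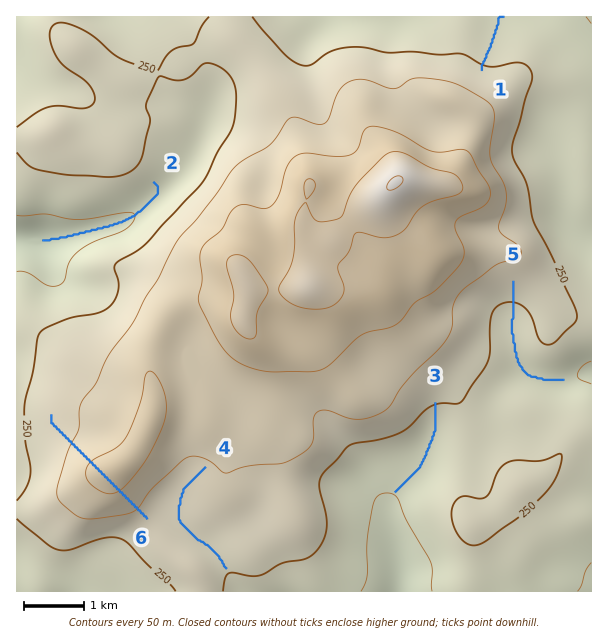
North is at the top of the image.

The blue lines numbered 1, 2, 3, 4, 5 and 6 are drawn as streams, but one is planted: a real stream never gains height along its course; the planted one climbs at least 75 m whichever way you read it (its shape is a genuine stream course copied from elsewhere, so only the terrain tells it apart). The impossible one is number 6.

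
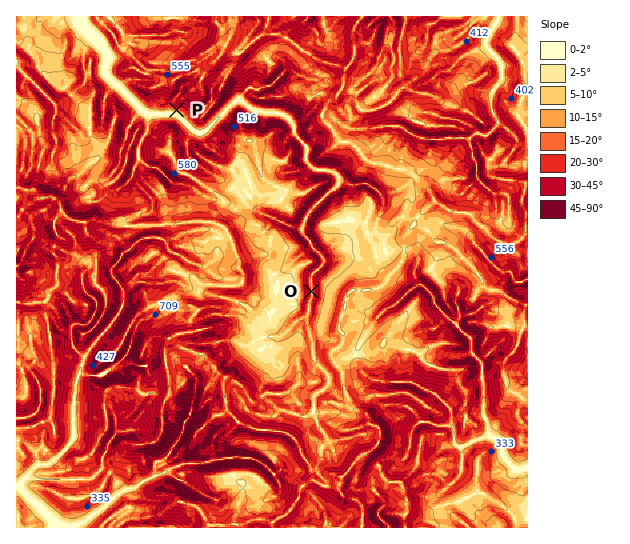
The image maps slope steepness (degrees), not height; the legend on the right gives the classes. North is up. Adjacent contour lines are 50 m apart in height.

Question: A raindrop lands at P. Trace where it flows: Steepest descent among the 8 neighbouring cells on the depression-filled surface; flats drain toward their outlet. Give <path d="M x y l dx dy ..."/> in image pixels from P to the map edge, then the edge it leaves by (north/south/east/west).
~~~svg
<path d="M177 110l0 4-30 0-2-1-28-28-2 0-9-10-1-2 0-6 4-9 0-3-3-5-3-3-1-4-20-20-1-6"/>
exit: north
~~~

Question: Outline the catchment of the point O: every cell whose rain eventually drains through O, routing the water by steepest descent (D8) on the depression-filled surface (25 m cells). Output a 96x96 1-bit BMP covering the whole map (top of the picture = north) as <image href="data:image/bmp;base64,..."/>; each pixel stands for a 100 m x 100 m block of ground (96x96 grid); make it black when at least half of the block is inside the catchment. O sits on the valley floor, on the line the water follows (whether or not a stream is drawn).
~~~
<image width="96" height="96" href="data:image/bmp;base64,Qk2+BAAAAAAAAD4AAAAoAAAAYAAAAGAAAAABAAEAAAAAAIAEAAATCwAAEwsAAAIAAAAAAAAA////AAAAAAAAAAAAAAAAAAAAAAAAAAAAAAAAAAAAAAAAAAAAAAAAAAAAAAAAAAAAAAAAAAAAAAAAAAAAAAAAAAAAAAAAAAAAAAAAAAAAAAAAAAAAAAAAAAAAAAAAAAAAAAAAAAAAAAAAAAAAAAAA+AAAAAAAAAAAAAAB+AAAAAAAAAAAAAAB/AAAAAAAAAAAAAAB/gAAAAAAAAAAAAAD/wAAAAAAAAAAAAAD/4AAAAAAAAAAAAAH/+AAAAAAAAAAAAAH//AAAAAAAAAAAAAP//AAAAAAAAAAAAAf//AAAAAAAAAAAAf///AAAAAAAAAAAD///8AAAAAAAAAAAH///8AAAAAAAAAAAP///4AAAAAAAAAAAf///gAAAAAAAAAAAf///gAAAAAAAAAAAf///AAAAAAAAAAAAf///AAAAAAAAAAAAf///AAAAAAAAAAAAf//+AAAAAAAAAAAAf//+AAAAAAAAAAAB///+AAAAAAAAAAAB///8AAAAAAAAAAAD///4AAAAAAAAAAAH///4AAAAAAAAAAA////8AAAAAAAAAAD////+AAAAAAAAAAH////+AAAAAAAAAAB////+AAAAAAAAAAA////+AAAAAAAAAAAf///+AAAAAAAAAAAf///+AAAAAAAAAAAP///+AAAAAAAAAAAP////AAAAAAAAAAAP////AAAAAAAAAAAP///+AAAAAAAAAAAP+AAAAAAAAAAAAAAHkAAAAAAAAAAAAAAAAAAAAAAAAAAAAAAAAAAAAAAAAAAAAAAAAAAAAAAAAAAAAAAAAAAAAAAAAAAAAAAAAAAAAAAAAAAAAAAAAAAAAAAAAAAAAAAAAAAAAAAAAAAAAAAAAAAAAAAAAAAAAAAAAAAAAAAAAAAAAAAAAAAAAAAAAAAAAAAAAAAAAAAAAAAAAAAAAAAAAAAAAAAAAAAAAAAAAAAAAAAAAAAAAAAAAAAAAAAAAAAAAAAAAAAAAAAAAAAAAAAAAAAAAAAAAAAAAAAAAAAAAAAAAAAAAAAAAAAAAAAAAAAAAAAAAAAAAAAAAAAAAAAAAAAAAAAAAAAAAAAAAAAAAAAAAAAAAAAAAAAAAAAAAAAAAAAAAAAAAAAAAAAAAAAAAAAAAAAAAAAAAAAAAAAAAAAAAAAAAAAAAAAAAAAAAAAAAAAAAAAAAAAAAAAAAAAAAAAAAAAAAAAAAAAAAAAAAAAAAAAAAAAAAAAAAAAAAAAAAAAAAAAAAAAAAAAAAAAAAAAAAAAAAAAAAAAAAAAAAAAAAAAAAAAAAAAAAAAAAAAAAAAAAAAAAAAAAAAAAAAAAAAAAAAAAAAAAAAAAAAAAAAAAAAAAAAAAAAAAAAAAAAAAAAAAAAAAAAAAAAAAAAAAAAAAAAAAAAAAAAAAAAAAAAAAAAAAAAAAAAAAAAAAAAAAAAAAAAAAAAAAAAAAAAAAAAAAAAAAAAAAAAAAAAAAAAAAAAAAAAAAAAAAAAAAAAAAAAAAAAAAAAAAAAAAAAAAAAAAAAAAAAAAAAAAAAAAAAAAAAAAAAAAAAAAA="/>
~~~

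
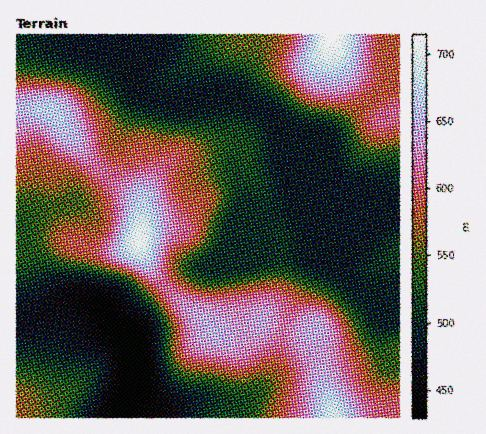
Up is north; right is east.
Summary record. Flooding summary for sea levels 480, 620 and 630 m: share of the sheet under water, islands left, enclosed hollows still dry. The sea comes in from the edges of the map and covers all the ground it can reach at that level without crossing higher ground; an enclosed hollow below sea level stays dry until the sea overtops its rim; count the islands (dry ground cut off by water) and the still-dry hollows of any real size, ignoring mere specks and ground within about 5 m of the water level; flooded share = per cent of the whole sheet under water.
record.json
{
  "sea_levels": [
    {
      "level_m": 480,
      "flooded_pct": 11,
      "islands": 0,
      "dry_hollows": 0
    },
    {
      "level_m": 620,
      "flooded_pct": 85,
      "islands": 2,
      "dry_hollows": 0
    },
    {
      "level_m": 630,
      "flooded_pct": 89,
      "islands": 2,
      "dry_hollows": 0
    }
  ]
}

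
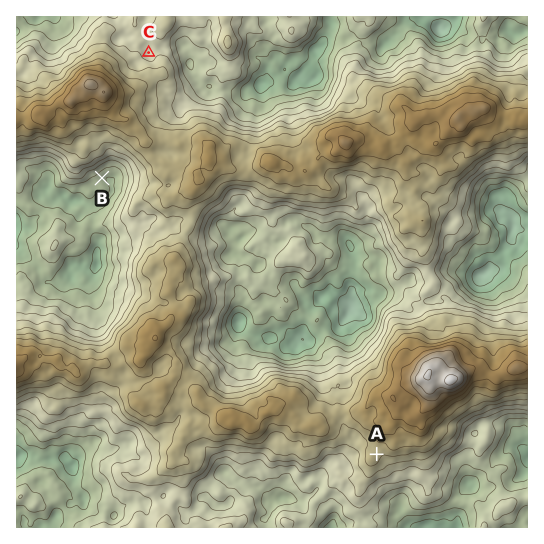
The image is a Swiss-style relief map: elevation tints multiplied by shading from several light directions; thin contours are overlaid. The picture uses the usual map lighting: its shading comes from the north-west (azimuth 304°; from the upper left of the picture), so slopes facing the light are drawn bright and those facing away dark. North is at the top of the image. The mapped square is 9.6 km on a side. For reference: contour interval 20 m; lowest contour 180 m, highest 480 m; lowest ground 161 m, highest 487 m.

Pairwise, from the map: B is below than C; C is below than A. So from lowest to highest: B C A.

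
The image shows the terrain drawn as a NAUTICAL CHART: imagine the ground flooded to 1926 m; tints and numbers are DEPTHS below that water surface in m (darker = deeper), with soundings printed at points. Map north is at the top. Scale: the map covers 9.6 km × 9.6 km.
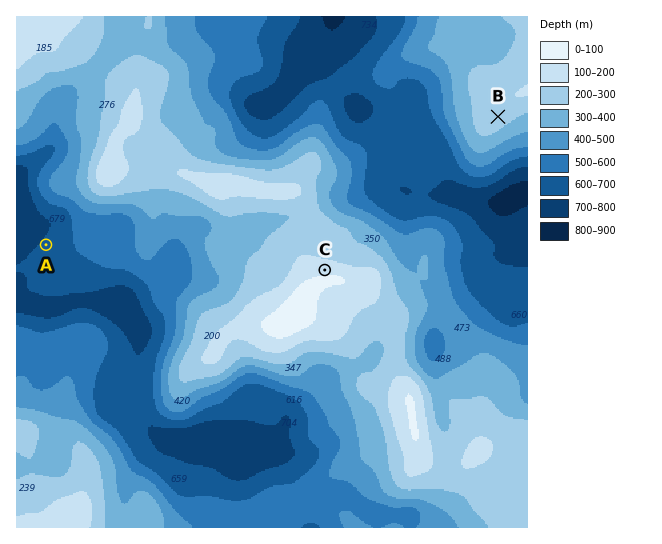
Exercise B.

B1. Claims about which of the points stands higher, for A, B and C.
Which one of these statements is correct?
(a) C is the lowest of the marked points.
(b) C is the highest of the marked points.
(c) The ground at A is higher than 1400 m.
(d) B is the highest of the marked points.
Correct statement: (b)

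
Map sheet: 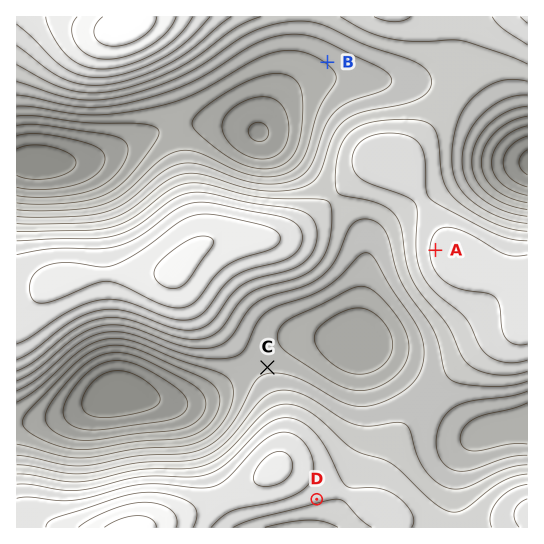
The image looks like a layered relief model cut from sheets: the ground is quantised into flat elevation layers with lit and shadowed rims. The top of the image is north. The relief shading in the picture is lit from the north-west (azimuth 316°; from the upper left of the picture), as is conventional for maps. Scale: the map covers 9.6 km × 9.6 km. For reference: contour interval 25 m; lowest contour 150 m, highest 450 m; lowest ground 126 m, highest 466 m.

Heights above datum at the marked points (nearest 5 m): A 385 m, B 250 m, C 270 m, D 355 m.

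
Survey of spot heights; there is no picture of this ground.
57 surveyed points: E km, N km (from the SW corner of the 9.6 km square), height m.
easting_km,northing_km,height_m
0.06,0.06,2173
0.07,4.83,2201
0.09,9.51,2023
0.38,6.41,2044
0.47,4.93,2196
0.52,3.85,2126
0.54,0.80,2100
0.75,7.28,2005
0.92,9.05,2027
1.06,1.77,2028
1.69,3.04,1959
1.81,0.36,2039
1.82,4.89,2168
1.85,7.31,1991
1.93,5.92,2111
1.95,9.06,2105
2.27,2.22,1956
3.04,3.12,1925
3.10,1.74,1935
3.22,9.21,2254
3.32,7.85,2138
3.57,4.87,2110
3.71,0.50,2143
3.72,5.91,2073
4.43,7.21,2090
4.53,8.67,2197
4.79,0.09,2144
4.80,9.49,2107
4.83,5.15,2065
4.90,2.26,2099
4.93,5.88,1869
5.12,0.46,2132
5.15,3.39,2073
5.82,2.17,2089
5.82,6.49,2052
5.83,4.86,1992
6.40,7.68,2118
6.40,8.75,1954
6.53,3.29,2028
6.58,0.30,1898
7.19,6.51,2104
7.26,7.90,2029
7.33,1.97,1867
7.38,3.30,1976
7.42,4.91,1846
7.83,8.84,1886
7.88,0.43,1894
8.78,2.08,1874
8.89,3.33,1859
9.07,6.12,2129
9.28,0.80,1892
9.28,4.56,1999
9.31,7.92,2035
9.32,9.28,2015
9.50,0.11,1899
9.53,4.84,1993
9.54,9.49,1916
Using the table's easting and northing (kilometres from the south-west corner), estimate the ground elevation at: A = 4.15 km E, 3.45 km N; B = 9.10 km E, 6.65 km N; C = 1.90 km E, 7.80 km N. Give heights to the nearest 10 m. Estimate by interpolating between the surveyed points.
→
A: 2060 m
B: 2130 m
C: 2000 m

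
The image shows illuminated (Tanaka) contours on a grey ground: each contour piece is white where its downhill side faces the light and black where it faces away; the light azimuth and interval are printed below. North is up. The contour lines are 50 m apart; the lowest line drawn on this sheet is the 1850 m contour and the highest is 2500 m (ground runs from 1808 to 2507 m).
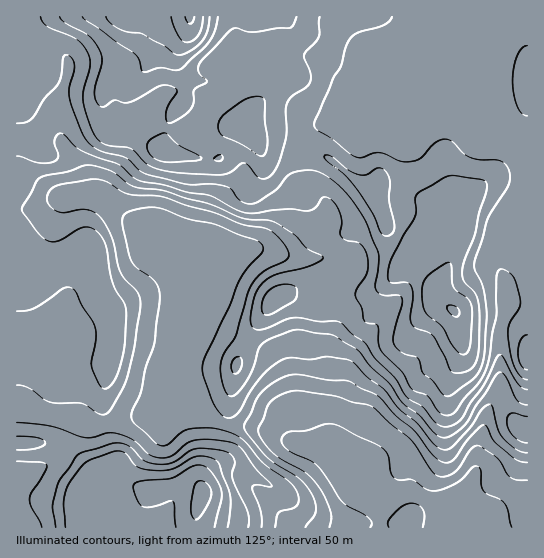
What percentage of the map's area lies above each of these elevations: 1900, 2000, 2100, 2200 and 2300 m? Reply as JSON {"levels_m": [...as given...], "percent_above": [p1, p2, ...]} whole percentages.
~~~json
{"levels_m": [1900, 2000, 2100, 2200, 2300], "percent_above": [92, 80, 60, 29, 6]}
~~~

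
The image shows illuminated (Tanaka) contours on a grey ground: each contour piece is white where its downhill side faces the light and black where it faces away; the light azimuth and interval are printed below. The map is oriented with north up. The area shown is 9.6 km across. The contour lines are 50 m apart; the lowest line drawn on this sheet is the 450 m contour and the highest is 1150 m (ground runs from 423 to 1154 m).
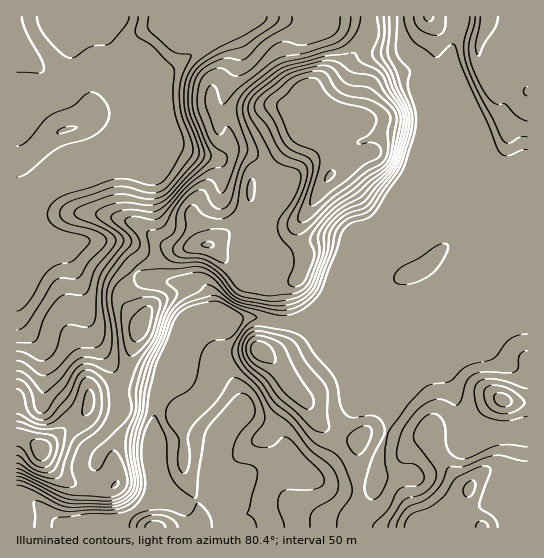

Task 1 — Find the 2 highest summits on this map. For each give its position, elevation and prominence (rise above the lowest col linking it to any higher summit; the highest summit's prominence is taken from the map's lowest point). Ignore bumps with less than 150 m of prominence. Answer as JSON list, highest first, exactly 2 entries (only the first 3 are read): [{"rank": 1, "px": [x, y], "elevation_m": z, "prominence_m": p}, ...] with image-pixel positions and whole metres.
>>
[{"rank": 1, "px": [330, 175], "elevation_m": 1154, "prominence_m": 731}, {"rank": 2, "px": [42, 450], "elevation_m": 1085, "prominence_m": 284}]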